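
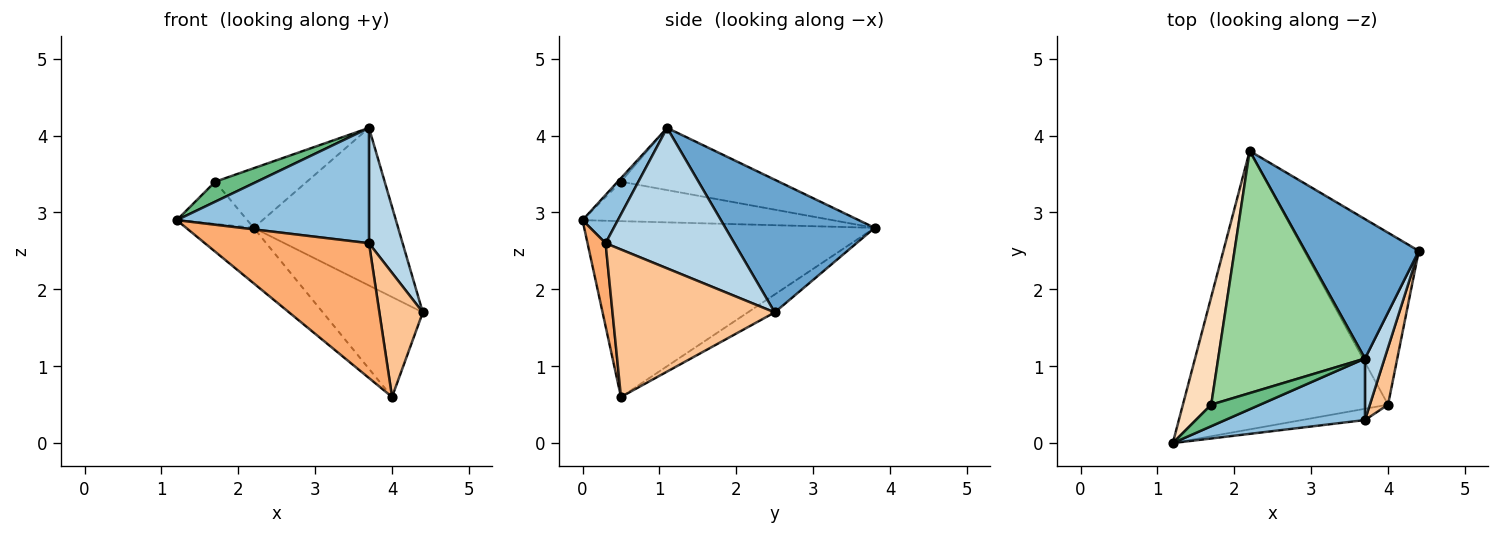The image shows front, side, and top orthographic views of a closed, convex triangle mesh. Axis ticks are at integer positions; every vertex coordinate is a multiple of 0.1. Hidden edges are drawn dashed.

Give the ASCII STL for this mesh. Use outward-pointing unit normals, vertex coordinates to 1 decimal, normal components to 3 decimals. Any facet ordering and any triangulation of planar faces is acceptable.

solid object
 facet normal 0.612 0.592 0.524
  outer loop
   vertex 3.7 1.1 4.1
   vertex 4.4 2.5 1.7
   vertex 2.2 3.8 2.8
  endloop
 endfacet
 facet normal 0.160 -0.871 0.465
  outer loop
   vertex 3.7 0.3 2.6
   vertex 3.7 1.1 4.1
   vertex 1.2 0.0 2.9
  endloop
 endfacet
 facet normal 0.959 -0.250 0.134
  outer loop
   vertex 3.7 0.3 2.6
   vertex 4.4 2.5 1.7
   vertex 3.7 1.1 4.1
  endloop
 endfacet
 facet normal -0.643 0.150 -0.751
  outer loop
   vertex 4.0 0.5 0.6
   vertex 1.2 0.0 2.9
   vertex 2.2 3.8 2.8
  endloop
 endfacet
 facet normal -0.134 0.498 -0.857
  outer loop
   vertex 4.0 0.5 0.6
   vertex 2.2 3.8 2.8
   vertex 4.4 2.5 1.7
  endloop
 endfacet
 facet normal 0.109 -0.991 -0.083
  outer loop
   vertex 4.0 0.5 0.6
   vertex 3.7 0.3 2.6
   vertex 1.2 0.0 2.9
  endloop
 endfacet
 facet normal 0.959 -0.257 0.118
  outer loop
   vertex 4.0 0.5 0.6
   vertex 4.4 2.5 1.7
   vertex 3.7 0.3 2.6
  endloop
 endfacet
 facet normal -0.792 0.223 0.568
  outer loop
   vertex 1.7 0.5 3.4
   vertex 2.2 3.8 2.8
   vertex 1.2 0.0 2.9
  endloop
 endfacet
 facet normal -0.052 -0.680 0.732
  outer loop
   vertex 1.7 0.5 3.4
   vertex 1.2 0.0 2.9
   vertex 3.7 1.1 4.1
  endloop
 endfacet
 facet normal -0.381 0.221 0.898
  outer loop
   vertex 1.7 0.5 3.4
   vertex 3.7 1.1 4.1
   vertex 2.2 3.8 2.8
  endloop
 endfacet
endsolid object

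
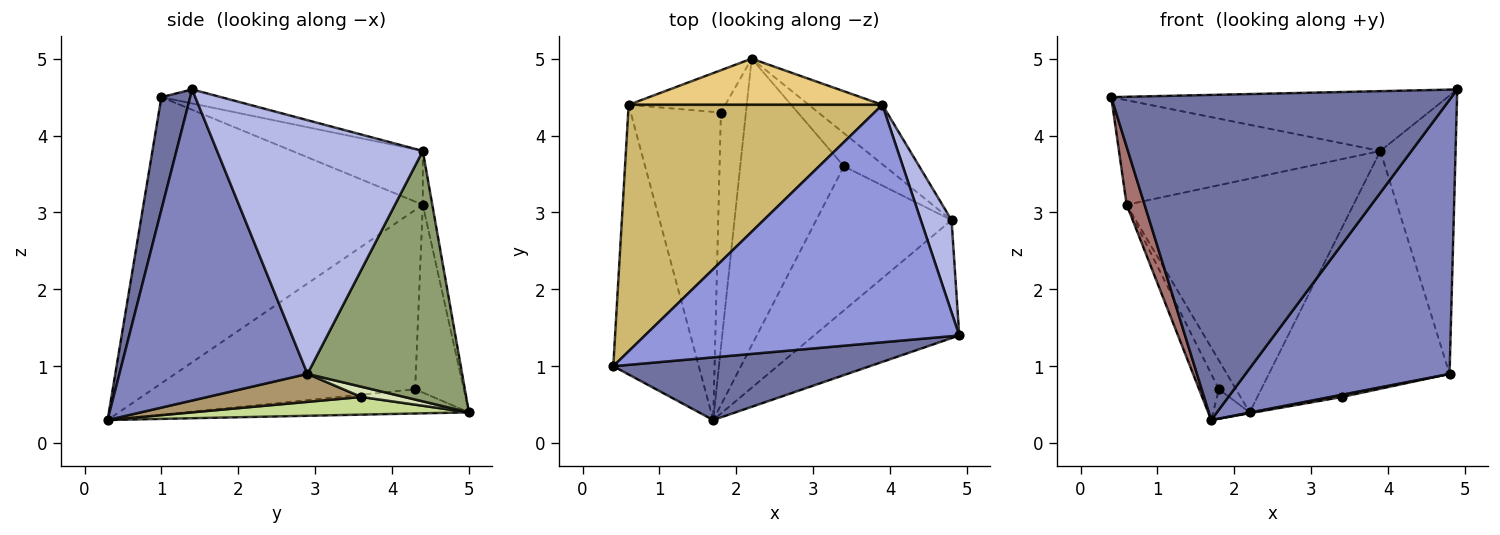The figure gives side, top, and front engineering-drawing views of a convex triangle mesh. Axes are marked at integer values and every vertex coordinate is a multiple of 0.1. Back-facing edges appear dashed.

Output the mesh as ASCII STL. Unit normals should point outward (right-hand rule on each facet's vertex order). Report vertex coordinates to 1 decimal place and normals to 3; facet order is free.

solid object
 facet normal 0.083 -0.979 0.189
  outer loop
   vertex 1.7 0.3 0.3
   vertex 4.9 1.4 4.6
   vertex 0.4 1.0 4.5
  endloop
 endfacet
 facet normal 0.646 -0.701 -0.302
  outer loop
   vertex 4.8 2.9 0.9
   vertex 4.9 1.4 4.6
   vertex 1.7 0.3 0.3
  endloop
 endfacet
 facet normal -0.043 0.244 0.969
  outer loop
   vertex 3.9 4.4 3.8
   vertex 0.4 1.0 4.5
   vertex 4.9 1.4 4.6
  endloop
 endfacet
 facet normal 0.933 0.341 0.113
  outer loop
   vertex 3.9 4.4 3.8
   vertex 4.9 1.4 4.6
   vertex 4.8 2.9 0.9
  endloop
 endfacet
 facet normal 0.639 0.746 -0.188
  outer loop
   vertex 3.9 4.4 3.8
   vertex 4.8 2.9 0.9
   vertex 2.2 5.0 0.4
  endloop
 endfacet
 facet normal -0.693 0.089 -0.716
  outer loop
   vertex 1.8 4.3 0.7
   vertex 2.2 5.0 0.4
   vertex 1.7 0.3 0.3
  endloop
 endfacet
 facet normal 0.168 0.003 -0.986
  outer loop
   vertex 3.4 3.6 0.6
   vertex 1.7 0.3 0.3
   vertex 2.2 5.0 0.4
  endloop
 endfacet
 facet normal 0.242 0.069 -0.968
  outer loop
   vertex 3.4 3.6 0.6
   vertex 2.2 5.0 0.4
   vertex 4.8 2.9 0.9
  endloop
 endfacet
 facet normal 0.202 -0.015 -0.979
  outer loop
   vertex 3.4 3.6 0.6
   vertex 4.8 2.9 0.9
   vertex 1.7 0.3 0.3
  endloop
 endfacet
 facet normal -0.192 0.383 0.904
  outer loop
   vertex 0.6 4.4 3.1
   vertex 0.4 1.0 4.5
   vertex 3.9 4.4 3.8
  endloop
 endfacet
 facet normal -0.041 0.980 0.194
  outer loop
   vertex 0.6 4.4 3.1
   vertex 3.9 4.4 3.8
   vertex 2.2 5.0 0.4
  endloop
 endfacet
 facet normal -0.849 0.298 -0.437
  outer loop
   vertex 0.6 4.4 3.1
   vertex 2.2 5.0 0.4
   vertex 1.8 4.3 0.7
  endloop
 endfacet
 facet normal -0.956 -0.061 -0.286
  outer loop
   vertex 0.6 4.4 3.1
   vertex 1.7 0.3 0.3
   vertex 0.4 1.0 4.5
  endloop
 endfacet
 facet normal -0.891 0.067 -0.448
  outer loop
   vertex 0.6 4.4 3.1
   vertex 1.8 4.3 0.7
   vertex 1.7 0.3 0.3
  endloop
 endfacet
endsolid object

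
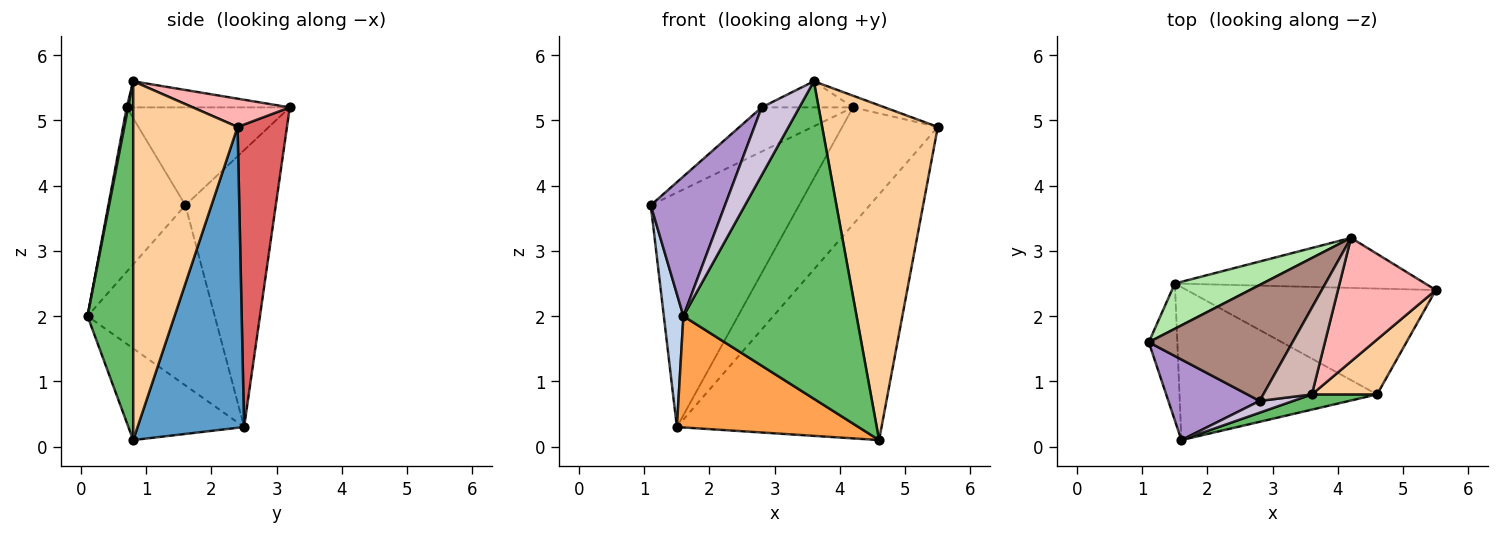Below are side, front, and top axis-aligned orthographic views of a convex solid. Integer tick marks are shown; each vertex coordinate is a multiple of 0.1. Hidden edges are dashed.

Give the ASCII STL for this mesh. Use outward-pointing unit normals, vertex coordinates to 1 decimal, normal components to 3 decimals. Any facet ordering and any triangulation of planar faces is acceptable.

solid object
 facet normal 0.431 0.829 -0.357
  outer loop
   vertex 1.5 2.5 0.3
   vertex 5.5 2.4 4.9
   vertex 4.6 0.8 0.1
  endloop
 endfacet
 facet normal -0.976 -0.150 -0.155
  outer loop
   vertex 1.5 2.5 0.3
   vertex 1.6 0.1 2.0
   vertex 1.1 1.6 3.7
  endloop
 endfacet
 facet normal -0.351 -0.551 -0.757
  outer loop
   vertex 1.5 2.5 0.3
   vertex 4.6 0.8 0.1
   vertex 1.6 0.1 2.0
  endloop
 endfacet
 facet normal 0.665 -0.737 0.121
  outer loop
   vertex 3.6 0.8 5.6
   vertex 4.6 0.8 0.1
   vertex 5.5 2.4 4.9
  endloop
 endfacet
 facet normal 0.255 -0.966 0.046
  outer loop
   vertex 3.6 0.8 5.6
   vertex 1.6 0.1 2.0
   vertex 4.6 0.8 0.1
  endloop
 endfacet
 facet normal -0.514 0.843 0.163
  outer loop
   vertex 4.2 3.2 5.2
   vertex 1.5 2.5 0.3
   vertex 1.1 1.6 3.7
  endloop
 endfacet
 facet normal 0.429 0.831 -0.355
  outer loop
   vertex 4.2 3.2 5.2
   vertex 5.5 2.4 4.9
   vertex 1.5 2.5 0.3
  endloop
 endfacet
 facet normal 0.276 0.090 0.957
  outer loop
   vertex 4.2 3.2 5.2
   vertex 3.6 0.8 5.6
   vertex 5.5 2.4 4.9
  endloop
 endfacet
 facet normal -0.669 -0.644 0.372
  outer loop
   vertex 2.8 0.7 5.2
   vertex 1.1 1.6 3.7
   vertex 1.6 0.1 2.0
  endloop
 endfacet
 facet normal 0.038 -0.985 0.170
  outer loop
   vertex 2.8 0.7 5.2
   vertex 1.6 0.1 2.0
   vertex 3.6 0.8 5.6
  endloop
 endfacet
 facet normal -0.537 0.301 0.788
  outer loop
   vertex 2.8 0.7 5.2
   vertex 4.2 3.2 5.2
   vertex 1.1 1.6 3.7
  endloop
 endfacet
 facet normal -0.458 0.256 0.851
  outer loop
   vertex 2.8 0.7 5.2
   vertex 3.6 0.8 5.6
   vertex 4.2 3.2 5.2
  endloop
 endfacet
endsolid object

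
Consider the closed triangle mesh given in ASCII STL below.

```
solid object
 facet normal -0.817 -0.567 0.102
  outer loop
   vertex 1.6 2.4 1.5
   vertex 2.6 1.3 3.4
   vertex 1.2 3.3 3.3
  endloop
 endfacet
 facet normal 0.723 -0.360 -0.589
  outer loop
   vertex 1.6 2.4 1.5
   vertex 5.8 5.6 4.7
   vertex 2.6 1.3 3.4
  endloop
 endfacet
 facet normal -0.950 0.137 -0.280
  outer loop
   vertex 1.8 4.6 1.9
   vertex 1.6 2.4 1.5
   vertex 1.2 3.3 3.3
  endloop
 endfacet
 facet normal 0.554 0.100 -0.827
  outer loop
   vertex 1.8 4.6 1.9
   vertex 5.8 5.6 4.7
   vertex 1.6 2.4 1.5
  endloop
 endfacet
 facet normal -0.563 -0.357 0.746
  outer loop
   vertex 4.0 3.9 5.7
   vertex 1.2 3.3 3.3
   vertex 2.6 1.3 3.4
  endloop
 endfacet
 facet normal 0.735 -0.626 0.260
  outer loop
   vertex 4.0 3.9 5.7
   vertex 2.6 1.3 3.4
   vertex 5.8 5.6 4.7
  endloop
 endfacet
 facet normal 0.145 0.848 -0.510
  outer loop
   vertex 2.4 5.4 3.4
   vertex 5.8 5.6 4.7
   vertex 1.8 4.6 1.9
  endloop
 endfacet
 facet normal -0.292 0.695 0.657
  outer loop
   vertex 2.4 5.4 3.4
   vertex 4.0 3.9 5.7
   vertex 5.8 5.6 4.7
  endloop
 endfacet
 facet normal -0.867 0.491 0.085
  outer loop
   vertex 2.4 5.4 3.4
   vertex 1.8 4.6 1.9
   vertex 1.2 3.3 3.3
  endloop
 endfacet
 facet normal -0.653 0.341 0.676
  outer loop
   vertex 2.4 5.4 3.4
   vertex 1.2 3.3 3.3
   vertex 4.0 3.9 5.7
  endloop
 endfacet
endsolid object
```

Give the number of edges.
15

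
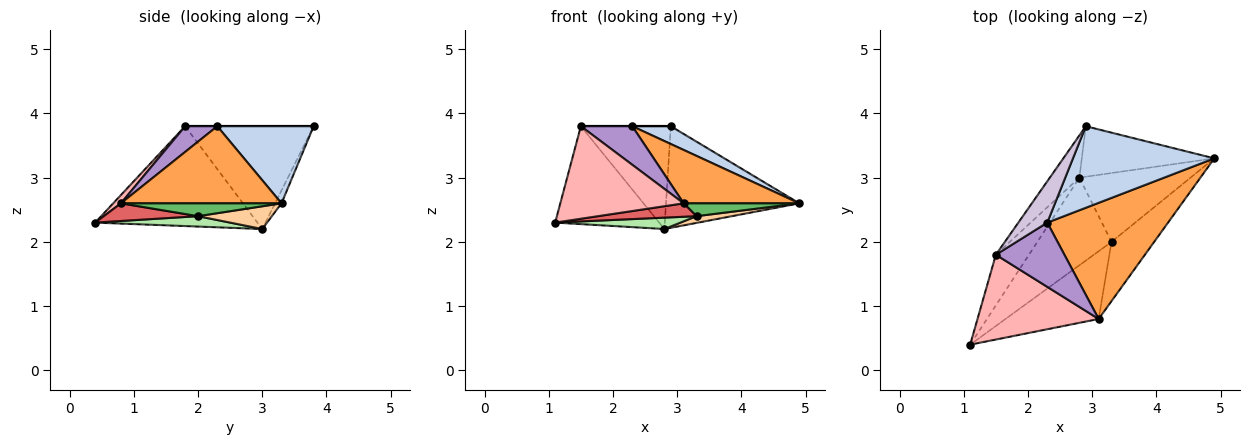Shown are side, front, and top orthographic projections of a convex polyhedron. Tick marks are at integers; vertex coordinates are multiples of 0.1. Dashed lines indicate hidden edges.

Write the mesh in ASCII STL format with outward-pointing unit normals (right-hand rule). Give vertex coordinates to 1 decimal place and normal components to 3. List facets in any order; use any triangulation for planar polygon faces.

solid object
 facet normal -0.043 0.895 -0.445
  outer loop
   vertex 2.8 3.0 2.2
   vertex 2.9 3.8 3.8
   vertex 4.9 3.3 2.6
  endloop
 endfacet
 facet normal 0.470 -0.188 0.862
  outer loop
   vertex 2.3 2.3 3.8
   vertex 4.9 3.3 2.6
   vertex 2.9 3.8 3.8
  endloop
 endfacet
 facet normal 0.502 -0.361 0.786
  outer loop
   vertex 2.3 2.3 3.8
   vertex 3.1 0.8 2.6
   vertex 4.9 3.3 2.6
  endloop
 endfacet
 facet normal 0.199 -0.095 -0.975
  outer loop
   vertex 3.3 2.0 2.4
   vertex 2.8 3.0 2.2
   vertex 4.9 3.3 2.6
  endloop
 endfacet
 facet normal 0.282 -0.203 -0.938
  outer loop
   vertex 3.3 2.0 2.4
   vertex 4.9 3.3 2.6
   vertex 3.1 0.8 2.6
  endloop
 endfacet
 facet normal 0.138 -0.128 -0.982
  outer loop
   vertex 3.3 2.0 2.4
   vertex 1.1 0.4 2.3
   vertex 2.8 3.0 2.2
  endloop
 endfacet
 facet normal 0.183 -0.191 -0.964
  outer loop
   vertex 3.3 2.0 2.4
   vertex 3.1 0.8 2.6
   vertex 1.1 0.4 2.3
  endloop
 endfacet
 facet normal 0.046 -0.736 0.675
  outer loop
   vertex 1.5 1.8 3.8
   vertex 1.1 0.4 2.3
   vertex 3.1 0.8 2.6
  endloop
 endfacet
 facet normal 0.306 -0.490 0.816
  outer loop
   vertex 1.5 1.8 3.8
   vertex 3.1 0.8 2.6
   vertex 2.3 2.3 3.8
  endloop
 endfacet
 facet normal 0.000 0.000 1.000
  outer loop
   vertex 1.5 1.8 3.8
   vertex 2.3 2.3 3.8
   vertex 2.9 3.8 3.8
  endloop
 endfacet
 facet normal -0.811 0.520 -0.269
  outer loop
   vertex 1.5 1.8 3.8
   vertex 2.8 3.0 2.2
   vertex 1.1 0.4 2.3
  endloop
 endfacet
 facet normal -0.797 0.558 -0.229
  outer loop
   vertex 1.5 1.8 3.8
   vertex 2.9 3.8 3.8
   vertex 2.8 3.0 2.2
  endloop
 endfacet
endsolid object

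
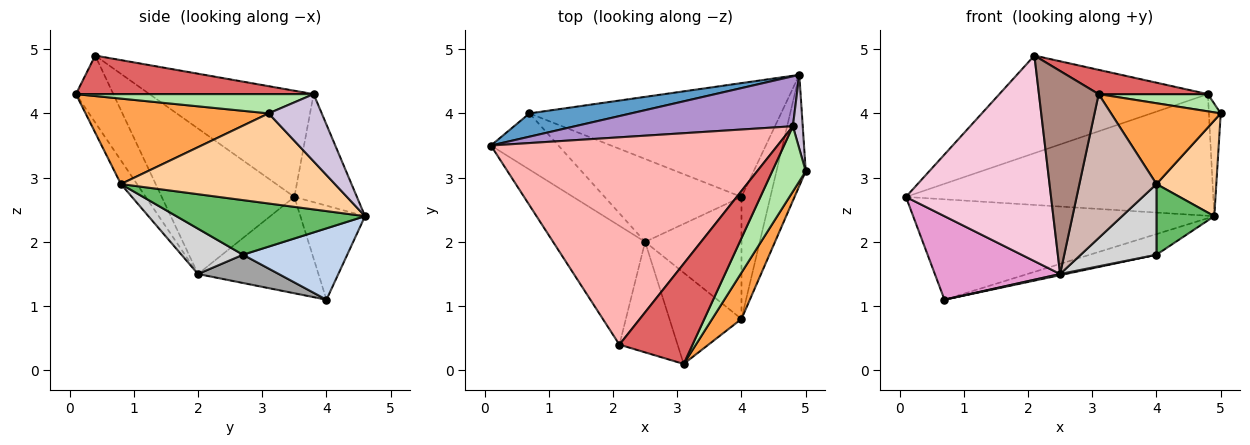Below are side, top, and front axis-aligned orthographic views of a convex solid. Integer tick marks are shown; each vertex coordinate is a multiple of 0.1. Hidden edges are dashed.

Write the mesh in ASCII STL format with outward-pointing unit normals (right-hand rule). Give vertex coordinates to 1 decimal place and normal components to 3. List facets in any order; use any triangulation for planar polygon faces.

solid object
 facet normal -0.205 0.954 0.221
  outer loop
   vertex 4.9 4.6 2.4
   vertex 0.7 4.0 1.1
   vertex 0.1 3.5 2.7
  endloop
 endfacet
 facet normal 0.269 0.172 -0.948
  outer loop
   vertex 4.9 4.6 2.4
   vertex 4.0 2.7 1.8
   vertex 0.7 4.0 1.1
  endloop
 endfacet
 facet normal 0.823 -0.493 0.283
  outer loop
   vertex 4.0 0.8 2.9
   vertex 5.0 3.1 4.0
   vertex 3.1 0.1 4.3
  endloop
 endfacet
 facet normal 0.919 -0.257 -0.298
  outer loop
   vertex 4.0 0.8 2.9
   vertex 4.9 4.6 2.4
   vertex 5.0 3.1 4.0
  endloop
 endfacet
 facet normal 0.853 -0.261 -0.452
  outer loop
   vertex 4.0 0.8 2.9
   vertex 4.0 2.7 1.8
   vertex 4.9 4.6 2.4
  endloop
 endfacet
 facet normal 0.486 -0.223 0.845
  outer loop
   vertex 4.8 3.8 4.3
   vertex 3.1 0.1 4.3
   vertex 5.0 3.1 4.0
  endloop
 endfacet
 facet normal 0.456 -0.210 0.865
  outer loop
   vertex 4.8 3.8 4.3
   vertex 2.1 0.4 4.9
   vertex 3.1 0.1 4.3
  endloop
 endfacet
 facet normal -0.318 0.404 0.858
  outer loop
   vertex 4.8 3.8 4.3
   vertex 0.1 3.5 2.7
   vertex 2.1 0.4 4.9
  endloop
 endfacet
 facet normal -0.185 0.909 0.373
  outer loop
   vertex 4.8 3.8 4.3
   vertex 4.9 4.6 2.4
   vertex 0.1 3.5 2.7
  endloop
 endfacet
 facet normal 0.966 0.215 0.142
  outer loop
   vertex 4.8 3.8 4.3
   vertex 5.0 3.1 4.0
   vertex 4.9 4.6 2.4
  endloop
 endfacet
 facet normal -0.482 -0.769 -0.419
  outer loop
   vertex 2.5 2.0 1.5
   vertex 3.1 0.1 4.3
   vertex 2.1 0.4 4.9
  endloop
 endfacet
 facet normal -0.173 -0.832 -0.527
  outer loop
   vertex 2.5 2.0 1.5
   vertex 4.0 0.8 2.9
   vertex 3.1 0.1 4.3
  endloop
 endfacet
 facet normal -0.624 -0.649 -0.437
  outer loop
   vertex 2.5 2.0 1.5
   vertex 0.1 3.5 2.7
   vertex 0.7 4.0 1.1
  endloop
 endfacet
 facet normal -0.621 -0.679 -0.392
  outer loop
   vertex 2.5 2.0 1.5
   vertex 2.1 0.4 4.9
   vertex 0.1 3.5 2.7
  endloop
 endfacet
 facet normal 0.202 -0.014 -0.979
  outer loop
   vertex 2.5 2.0 1.5
   vertex 0.7 4.0 1.1
   vertex 4.0 2.7 1.8
  endloop
 endfacet
 facet normal 0.377 -0.464 -0.802
  outer loop
   vertex 2.5 2.0 1.5
   vertex 4.0 2.7 1.8
   vertex 4.0 0.8 2.9
  endloop
 endfacet
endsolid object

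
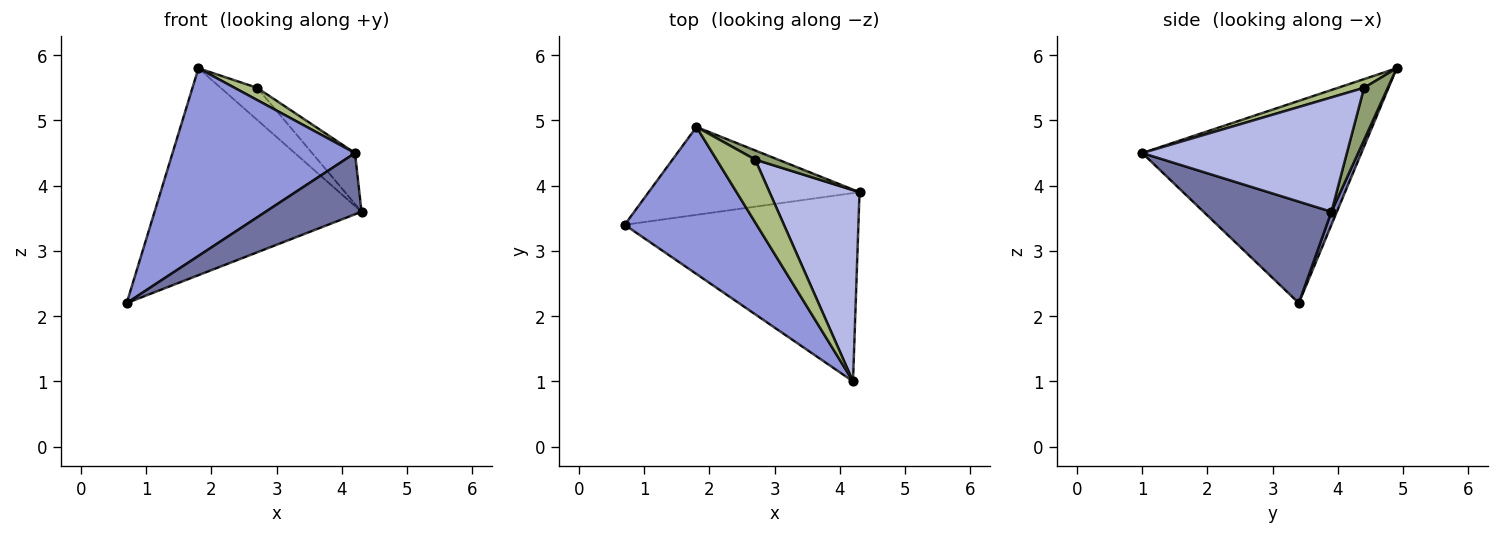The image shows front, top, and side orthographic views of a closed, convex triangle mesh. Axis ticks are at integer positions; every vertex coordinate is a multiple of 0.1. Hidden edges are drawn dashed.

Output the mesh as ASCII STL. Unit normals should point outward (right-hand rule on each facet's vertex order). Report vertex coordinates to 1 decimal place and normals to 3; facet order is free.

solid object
 facet normal 0.382 -0.286 -0.879
  outer loop
   vertex 4.2 1.0 4.5
   vertex 0.7 3.4 2.2
   vertex 4.3 3.9 3.6
  endloop
 endfacet
 facet normal 0.024 0.920 -0.391
  outer loop
   vertex 1.8 4.9 5.8
   vertex 4.3 3.9 3.6
   vertex 0.7 3.4 2.2
  endloop
 endfacet
 facet normal -0.687 -0.572 0.448
  outer loop
   vertex 1.8 4.9 5.8
   vertex 0.7 3.4 2.2
   vertex 4.2 1.0 4.5
  endloop
 endfacet
 facet normal 0.775 0.163 0.610
  outer loop
   vertex 2.7 4.4 5.5
   vertex 4.2 1.0 4.5
   vertex 4.3 3.9 3.6
  endloop
 endfacet
 facet normal 0.530 0.815 0.232
  outer loop
   vertex 2.7 4.4 5.5
   vertex 4.3 3.9 3.6
   vertex 1.8 4.9 5.8
  endloop
 endfacet
 facet normal 0.216 -0.187 0.958
  outer loop
   vertex 2.7 4.4 5.5
   vertex 1.8 4.9 5.8
   vertex 4.2 1.0 4.5
  endloop
 endfacet
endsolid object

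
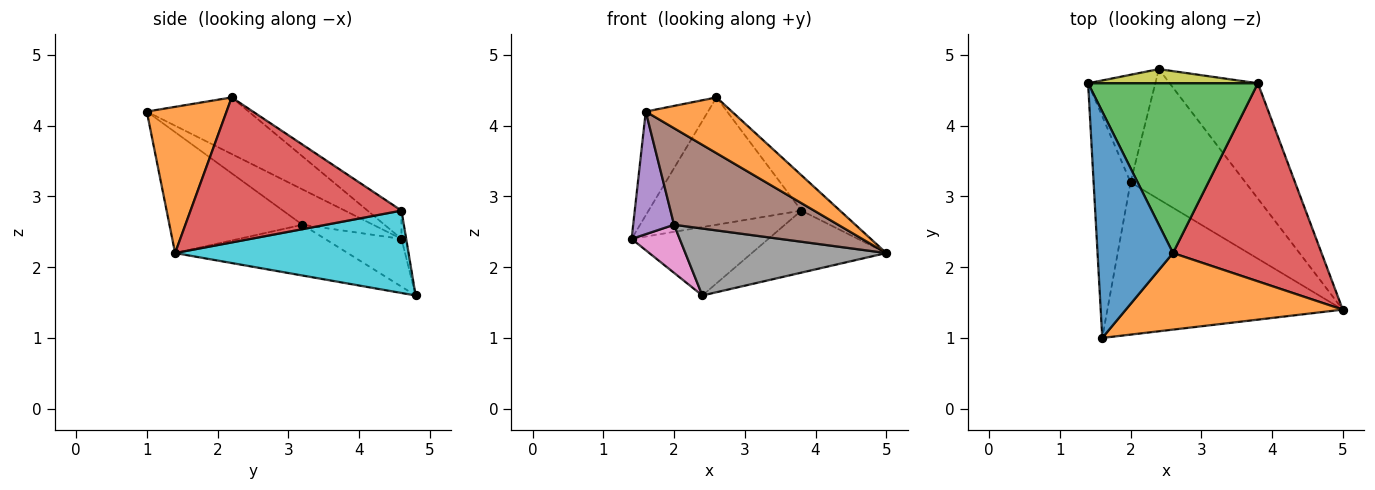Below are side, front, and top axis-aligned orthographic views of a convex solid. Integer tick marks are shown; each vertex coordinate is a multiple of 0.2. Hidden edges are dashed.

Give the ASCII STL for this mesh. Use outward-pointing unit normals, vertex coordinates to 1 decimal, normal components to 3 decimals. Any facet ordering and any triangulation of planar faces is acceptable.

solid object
 facet normal -0.563 0.344 0.751
  outer loop
   vertex 2.6 2.2 4.4
   vertex 1.4 4.6 2.4
   vertex 1.6 1.0 4.2
  endloop
 endfacet
 facet normal 0.478 -0.517 0.710
  outer loop
   vertex 2.6 2.2 4.4
   vertex 1.6 1.0 4.2
   vertex 5.0 1.4 2.2
  endloop
 endfacet
 facet normal -0.132 0.595 0.793
  outer loop
   vertex 3.8 4.6 2.8
   vertex 1.4 4.6 2.4
   vertex 2.6 2.2 4.4
  endloop
 endfacet
 facet normal 0.693 0.127 0.710
  outer loop
   vertex 3.8 4.6 2.8
   vertex 2.6 2.2 4.4
   vertex 5.0 1.4 2.2
  endloop
 endfacet
 facet normal -0.642 -0.371 -0.671
  outer loop
   vertex 2.0 3.2 2.6
   vertex 1.6 1.0 4.2
   vertex 1.4 4.6 2.4
  endloop
 endfacet
 facet normal -0.398 -0.491 -0.775
  outer loop
   vertex 2.0 3.2 2.6
   vertex 5.0 1.4 2.2
   vertex 1.6 1.0 4.2
  endloop
 endfacet
 facet normal -0.544 -0.343 -0.766
  outer loop
   vertex 2.4 4.8 1.6
   vertex 2.0 3.2 2.6
   vertex 1.4 4.6 2.4
  endloop
 endfacet
 facet normal -0.366 -0.426 -0.828
  outer loop
   vertex 2.4 4.8 1.6
   vertex 5.0 1.4 2.2
   vertex 2.0 3.2 2.6
  endloop
 endfacet
 facet normal -0.034 0.979 0.202
  outer loop
   vertex 2.4 4.8 1.6
   vertex 1.4 4.6 2.4
   vertex 3.8 4.6 2.8
  endloop
 endfacet
 facet normal 0.635 0.366 -0.680
  outer loop
   vertex 2.4 4.8 1.6
   vertex 3.8 4.6 2.8
   vertex 5.0 1.4 2.2
  endloop
 endfacet
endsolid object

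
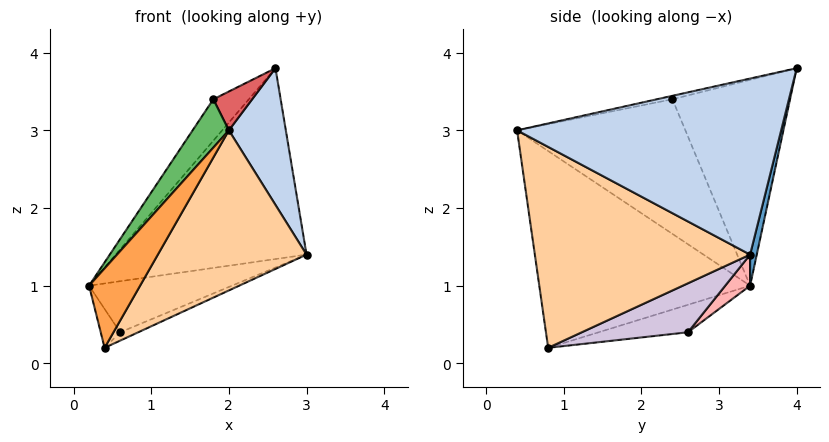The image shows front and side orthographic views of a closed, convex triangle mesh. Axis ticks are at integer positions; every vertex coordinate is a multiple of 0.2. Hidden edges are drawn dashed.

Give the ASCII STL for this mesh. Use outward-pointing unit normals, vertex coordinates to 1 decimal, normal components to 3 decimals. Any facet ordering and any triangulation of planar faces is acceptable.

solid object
 facet normal 0.034 0.971 -0.237
  outer loop
   vertex 2.6 4.0 3.8
   vertex 3.0 3.4 1.4
   vertex 0.2 3.4 1.0
  endloop
 endfacet
 facet normal 0.956 -0.206 0.211
  outer loop
   vertex 2.6 4.0 3.8
   vertex 2.0 0.4 3.0
   vertex 3.0 3.4 1.4
  endloop
 endfacet
 facet normal -0.862 -0.209 0.463
  outer loop
   vertex 0.4 0.8 0.2
   vertex 2.0 0.4 3.0
   vertex 0.2 3.4 1.0
  endloop
 endfacet
 facet normal 0.721 -0.498 -0.483
  outer loop
   vertex 0.4 0.8 0.2
   vertex 3.0 3.4 1.4
   vertex 2.0 0.4 3.0
  endloop
 endfacet
 facet normal -0.851 -0.183 0.491
  outer loop
   vertex 1.8 2.4 3.4
   vertex 0.2 3.4 1.0
   vertex 2.0 0.4 3.0
  endloop
 endfacet
 facet normal -0.763 0.230 0.604
  outer loop
   vertex 1.8 2.4 3.4
   vertex 2.6 4.0 3.8
   vertex 0.2 3.4 1.0
  endloop
 endfacet
 facet normal -0.081 -0.203 0.976
  outer loop
   vertex 1.8 2.4 3.4
   vertex 2.0 0.4 3.0
   vertex 2.6 4.0 3.8
  endloop
 endfacet
 facet normal 0.110 0.631 -0.768
  outer loop
   vertex 0.6 2.6 0.4
   vertex 0.2 3.4 1.0
   vertex 3.0 3.4 1.4
  endloop
 endfacet
 facet normal -0.714 0.155 -0.683
  outer loop
   vertex 0.6 2.6 0.4
   vertex 0.4 0.8 0.2
   vertex 0.2 3.4 1.0
  endloop
 endfacet
 facet normal 0.366 0.062 -0.928
  outer loop
   vertex 0.6 2.6 0.4
   vertex 3.0 3.4 1.4
   vertex 0.4 0.8 0.2
  endloop
 endfacet
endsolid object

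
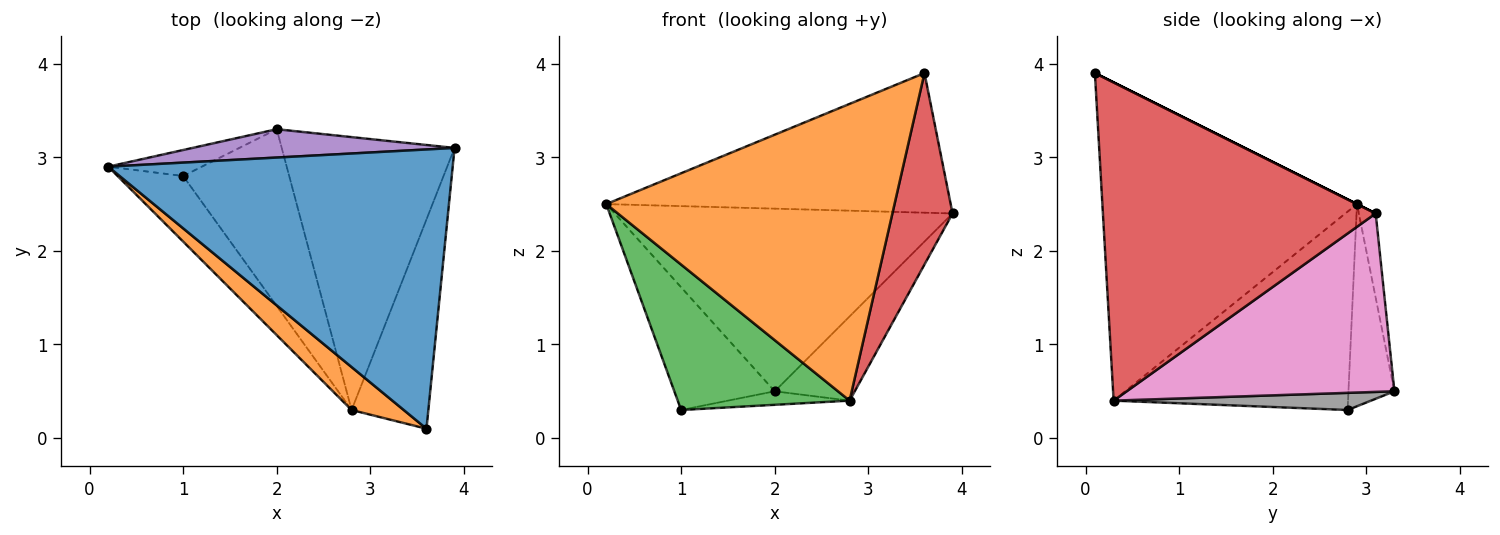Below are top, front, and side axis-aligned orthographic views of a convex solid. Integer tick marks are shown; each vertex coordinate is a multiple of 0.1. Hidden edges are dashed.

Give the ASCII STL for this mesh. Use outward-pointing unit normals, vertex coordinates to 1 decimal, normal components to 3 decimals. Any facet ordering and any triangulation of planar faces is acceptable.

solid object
 facet normal 0.000 0.447 0.894
  outer loop
   vertex 3.6 0.1 3.9
   vertex 3.9 3.1 2.4
   vertex 0.2 2.9 2.5
  endloop
 endfacet
 facet normal -0.658 -0.745 0.108
  outer loop
   vertex 2.8 0.3 0.4
   vertex 3.6 0.1 3.9
   vertex 0.2 2.9 2.5
  endloop
 endfacet
 facet normal -0.779 -0.571 -0.257
  outer loop
   vertex 2.8 0.3 0.4
   vertex 0.2 2.9 2.5
   vertex 1.0 2.8 0.3
  endloop
 endfacet
 facet normal 0.951 -0.210 -0.229
  outer loop
   vertex 2.8 0.3 0.4
   vertex 3.9 3.1 2.4
   vertex 3.6 0.1 3.9
  endloop
 endfacet
 facet normal -0.049 0.987 0.153
  outer loop
   vertex 2.0 3.3 0.5
   vertex 0.2 2.9 2.5
   vertex 3.9 3.1 2.4
  endloop
 endfacet
 facet normal -0.409 0.893 -0.189
  outer loop
   vertex 2.0 3.3 0.5
   vertex 1.0 2.8 0.3
   vertex 0.2 2.9 2.5
  endloop
 endfacet
 facet normal 0.702 0.210 -0.680
  outer loop
   vertex 2.0 3.3 0.5
   vertex 3.9 3.1 2.4
   vertex 2.8 0.3 0.4
  endloop
 endfacet
 facet normal 0.159 0.075 -0.984
  outer loop
   vertex 2.0 3.3 0.5
   vertex 2.8 0.3 0.4
   vertex 1.0 2.8 0.3
  endloop
 endfacet
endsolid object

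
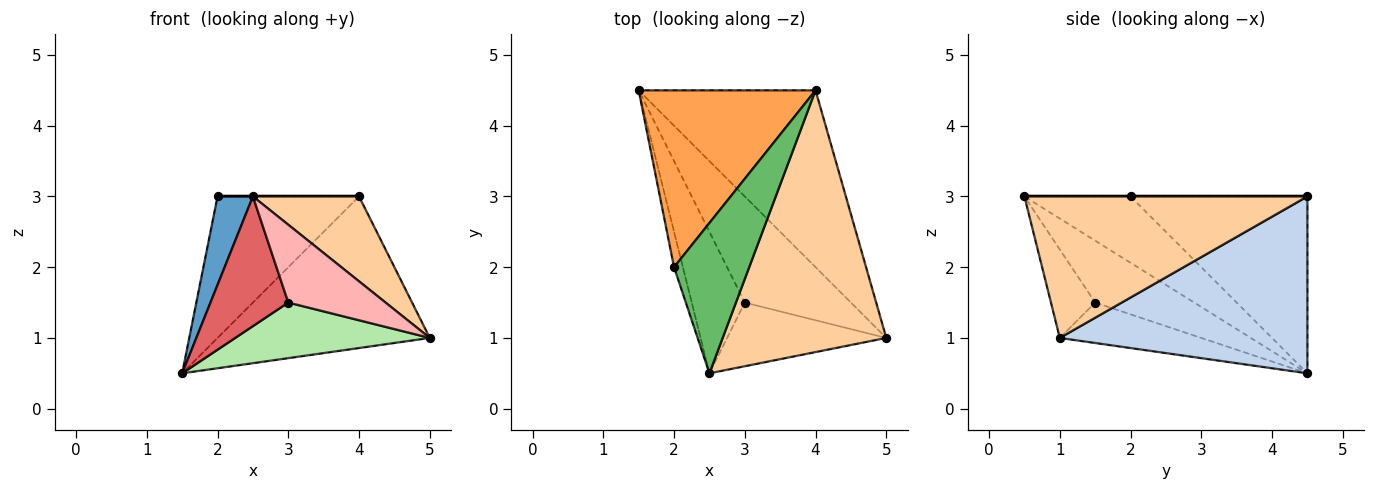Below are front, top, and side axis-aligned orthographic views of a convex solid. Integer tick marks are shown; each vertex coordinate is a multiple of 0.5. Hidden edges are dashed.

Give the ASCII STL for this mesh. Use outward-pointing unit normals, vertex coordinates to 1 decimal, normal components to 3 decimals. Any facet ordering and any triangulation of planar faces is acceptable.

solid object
 facet normal -0.941 -0.314 -0.125
  outer loop
   vertex 2.0 2.0 3.0
   vertex 1.5 4.5 0.5
   vertex 2.5 0.5 3.0
  endloop
 endfacet
 facet normal 0.605 0.518 -0.605
  outer loop
   vertex 4.0 4.5 3.0
   vertex 5.0 1.0 1.0
   vertex 1.5 4.5 0.5
  endloop
 endfacet
 facet normal -0.615 0.492 0.615
  outer loop
   vertex 4.0 4.5 3.0
   vertex 1.5 4.5 0.5
   vertex 2.0 2.0 3.0
  endloop
 endfacet
 facet normal 0.635 -0.238 0.735
  outer loop
   vertex 4.0 4.5 3.0
   vertex 2.5 0.5 3.0
   vertex 5.0 1.0 1.0
  endloop
 endfacet
 facet normal 0.000 0.000 1.000
  outer loop
   vertex 4.0 4.5 3.0
   vertex 2.0 2.0 3.0
   vertex 2.5 0.5 3.0
  endloop
 endfacet
 facet normal -0.320 -0.440 -0.839
  outer loop
   vertex 3.0 1.5 1.5
   vertex 1.5 4.5 0.5
   vertex 5.0 1.0 1.0
  endloop
 endfacet
 facet normal -0.652 -0.512 -0.559
  outer loop
   vertex 3.0 1.5 1.5
   vertex 2.5 0.5 3.0
   vertex 1.5 4.5 0.5
  endloop
 endfacet
 facet normal -0.332 -0.730 -0.597
  outer loop
   vertex 3.0 1.5 1.5
   vertex 5.0 1.0 1.0
   vertex 2.5 0.5 3.0
  endloop
 endfacet
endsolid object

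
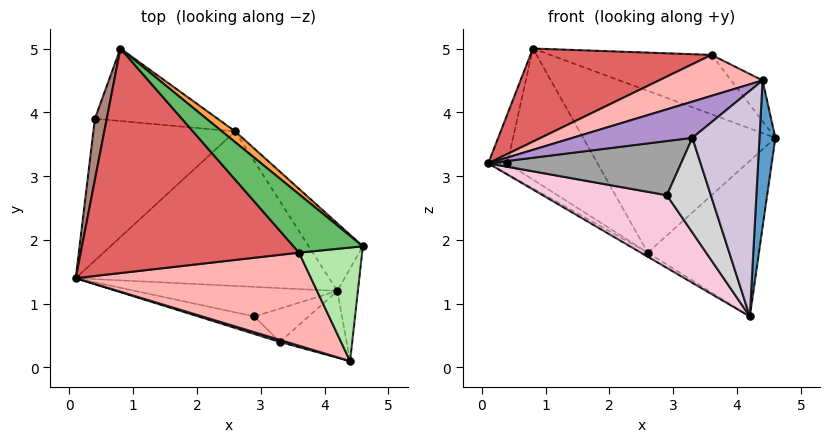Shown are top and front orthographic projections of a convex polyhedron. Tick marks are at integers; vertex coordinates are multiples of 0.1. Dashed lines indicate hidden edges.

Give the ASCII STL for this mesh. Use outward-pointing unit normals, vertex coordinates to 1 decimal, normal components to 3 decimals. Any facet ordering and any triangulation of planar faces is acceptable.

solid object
 facet normal 0.982 -0.159 -0.100
  outer loop
   vertex 4.4 0.1 4.5
   vertex 4.2 1.2 0.8
   vertex 4.6 1.9 3.6
  endloop
 endfacet
 facet normal -0.504 0.023 -0.863
  outer loop
   vertex 2.6 3.7 1.8
   vertex 4.2 1.2 0.8
   vertex 0.1 1.4 3.2
  endloop
 endfacet
 facet normal 0.642 0.765 0.051
  outer loop
   vertex 2.6 3.7 1.8
   vertex 0.8 5.0 5.0
   vertex 4.6 1.9 3.6
  endloop
 endfacet
 facet normal 0.764 0.592 -0.257
  outer loop
   vertex 2.6 3.7 1.8
   vertex 4.6 1.9 3.6
   vertex 4.2 1.2 0.8
  endloop
 endfacet
 facet normal 0.643 0.546 0.537
  outer loop
   vertex 3.6 1.8 4.9
   vertex 4.6 1.9 3.6
   vertex 0.8 5.0 5.0
  endloop
 endfacet
 facet normal 0.765 0.218 0.606
  outer loop
   vertex 3.6 1.8 4.9
   vertex 4.4 0.1 4.5
   vertex 4.6 1.9 3.6
  endloop
 endfacet
 facet normal -0.375 -0.355 0.856
  outer loop
   vertex 3.6 1.8 4.9
   vertex 0.8 5.0 5.0
   vertex 0.1 1.4 3.2
  endloop
 endfacet
 facet normal -0.370 -0.374 0.850
  outer loop
   vertex 3.6 1.8 4.9
   vertex 0.1 1.4 3.2
   vertex 4.4 0.1 4.5
  endloop
 endfacet
 facet normal -0.304 -0.951 0.055
  outer loop
   vertex 3.3 0.4 3.6
   vertex 4.4 0.1 4.5
   vertex 0.1 1.4 3.2
  endloop
 endfacet
 facet normal -0.030 -0.959 -0.283
  outer loop
   vertex 3.3 0.4 3.6
   vertex 4.2 1.2 0.8
   vertex 4.4 0.1 4.5
  endloop
 endfacet
 facet normal -0.982 0.118 0.146
  outer loop
   vertex 0.4 3.9 3.2
   vertex 0.1 1.4 3.2
   vertex 0.8 5.0 5.0
  endloop
 endfacet
 facet normal -0.532 0.064 -0.845
  outer loop
   vertex 0.4 3.9 3.2
   vertex 2.6 3.7 1.8
   vertex 0.1 1.4 3.2
  endloop
 endfacet
 facet normal -0.223 0.853 -0.472
  outer loop
   vertex 0.4 3.9 3.2
   vertex 0.8 5.0 5.0
   vertex 2.6 3.7 1.8
  endloop
 endfacet
 facet normal -0.257 -0.895 -0.364
  outer loop
   vertex 2.9 0.8 2.7
   vertex 0.1 1.4 3.2
   vertex 4.2 1.2 0.8
  endloop
 endfacet
 facet normal -0.251 -0.921 -0.298
  outer loop
   vertex 2.9 0.8 2.7
   vertex 3.3 0.4 3.6
   vertex 0.1 1.4 3.2
  endloop
 endfacet
 facet normal -0.192 -0.926 -0.326
  outer loop
   vertex 2.9 0.8 2.7
   vertex 4.2 1.2 0.8
   vertex 3.3 0.4 3.6
  endloop
 endfacet
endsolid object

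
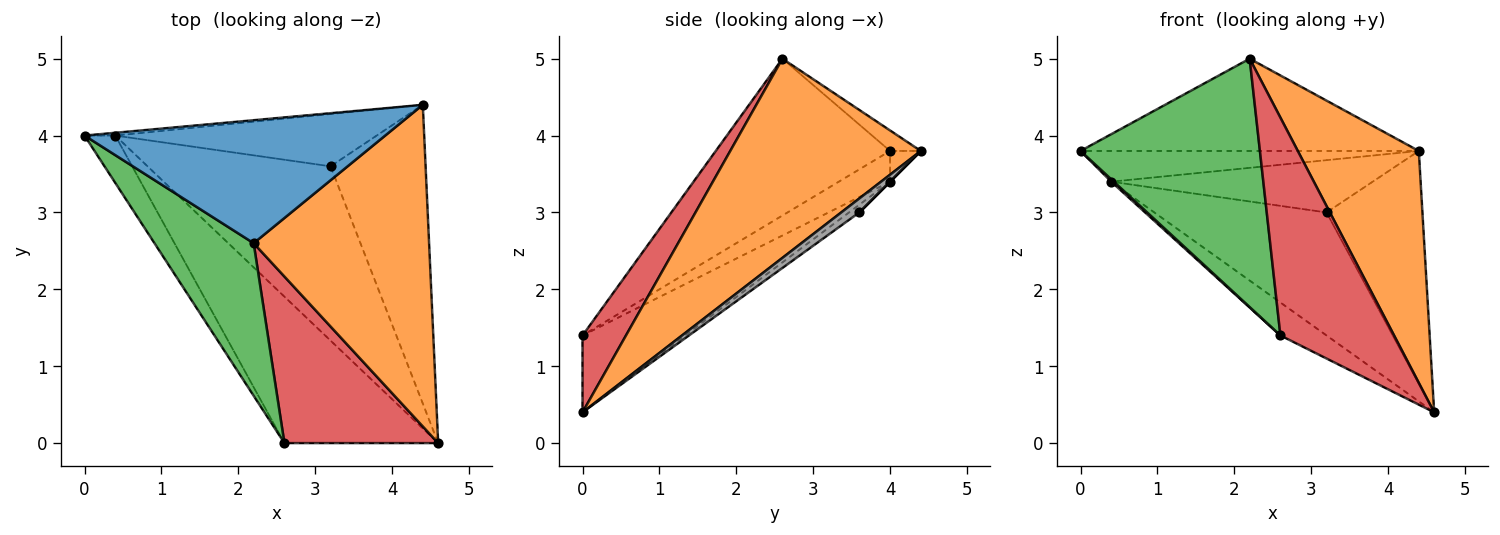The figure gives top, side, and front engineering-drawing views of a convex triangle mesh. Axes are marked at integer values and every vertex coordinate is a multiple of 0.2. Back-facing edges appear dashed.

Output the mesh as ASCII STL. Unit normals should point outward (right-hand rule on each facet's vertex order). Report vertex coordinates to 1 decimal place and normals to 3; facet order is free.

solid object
 facet normal -0.054 0.599 0.799
  outer loop
   vertex 2.2 2.6 5.0
   vertex 4.4 4.4 3.8
   vertex 0.0 4.0 3.8
  endloop
 endfacet
 facet normal 0.677 -0.430 0.597
  outer loop
   vertex 2.2 2.6 5.0
   vertex 4.6 0.0 0.4
   vertex 4.4 4.4 3.8
  endloop
 endfacet
 facet normal -0.638 -0.656 0.403
  outer loop
   vertex 2.6 0.0 1.4
   vertex 2.2 2.6 5.0
   vertex 0.0 4.0 3.8
  endloop
 endfacet
 facet normal 0.291 -0.760 0.581
  outer loop
   vertex 2.6 0.0 1.4
   vertex 4.6 0.0 0.4
   vertex 2.2 2.6 5.0
  endloop
 endfacet
 facet normal -0.090 0.992 -0.090
  outer loop
   vertex 0.4 4.0 3.4
   vertex 0.0 4.0 3.8
   vertex 4.4 4.4 3.8
  endloop
 endfacet
 facet normal -0.707 -0.035 -0.707
  outer loop
   vertex 0.4 4.0 3.4
   vertex 2.6 0.0 1.4
   vertex 0.0 4.0 3.8
  endloop
 endfacet
 facet normal -0.438 0.197 -0.877
  outer loop
   vertex 0.4 4.0 3.4
   vertex 4.6 0.0 0.4
   vertex 2.6 0.0 1.4
  endloop
 endfacet
 facet normal 0.115 0.611 -0.783
  outer loop
   vertex 3.2 3.6 3.0
   vertex 4.4 4.4 3.8
   vertex 4.6 0.0 0.4
  endloop
 endfacet
 facet normal -0.034 0.576 -0.816
  outer loop
   vertex 3.2 3.6 3.0
   vertex 4.6 0.0 0.4
   vertex 0.4 4.0 3.4
  endloop
 endfacet
 facet normal 0.000 0.707 -0.707
  outer loop
   vertex 3.2 3.6 3.0
   vertex 0.4 4.0 3.4
   vertex 4.4 4.4 3.8
  endloop
 endfacet
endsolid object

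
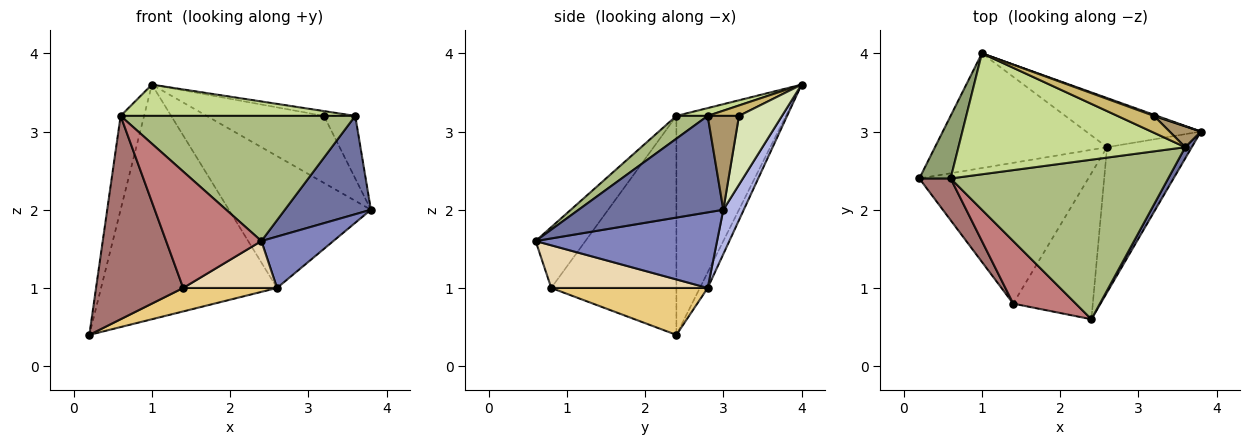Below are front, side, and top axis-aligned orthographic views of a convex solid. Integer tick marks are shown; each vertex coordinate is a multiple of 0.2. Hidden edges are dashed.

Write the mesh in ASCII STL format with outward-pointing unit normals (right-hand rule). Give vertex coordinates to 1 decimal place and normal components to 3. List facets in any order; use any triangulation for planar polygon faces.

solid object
 facet normal 0.858 -0.510 0.058
  outer loop
   vertex 3.6 2.8 3.2
   vertex 2.4 0.6 1.6
   vertex 3.8 3.0 2.0
  endloop
 endfacet
 facet normal 0.644 -0.255 -0.721
  outer loop
   vertex 2.6 2.8 1.0
   vertex 3.8 3.0 2.0
   vertex 2.4 0.6 1.6
  endloop
 endfacet
 facet normal -0.040 0.898 -0.439
  outer loop
   vertex 2.6 2.8 1.0
   vertex 0.2 2.4 0.4
   vertex 1.0 4.0 3.6
  endloop
 endfacet
 facet normal 0.134 0.929 -0.346
  outer loop
   vertex 2.6 2.8 1.0
   vertex 1.0 4.0 3.6
   vertex 3.8 3.0 2.0
  endloop
 endfacet
 facet normal -0.968 0.208 0.138
  outer loop
   vertex 0.6 2.4 3.2
   vertex 1.0 4.0 3.6
   vertex 0.2 2.4 0.4
  endloop
 endfacet
 facet normal 0.082 -0.615 0.784
  outer loop
   vertex 0.6 2.4 3.2
   vertex 2.4 0.6 1.6
   vertex 3.6 2.8 3.2
  endloop
 endfacet
 facet normal 0.033 -0.250 0.968
  outer loop
   vertex 0.6 2.4 3.2
   vertex 3.6 2.8 3.2
   vertex 1.0 4.0 3.6
  endloop
 endfacet
 facet normal 0.344 0.939 0.016
  outer loop
   vertex 3.2 3.2 3.2
   vertex 3.8 3.0 2.0
   vertex 1.0 4.0 3.6
  endloop
 endfacet
 facet normal 0.688 0.688 0.229
  outer loop
   vertex 3.2 3.2 3.2
   vertex 3.6 2.8 3.2
   vertex 3.8 3.0 2.0
  endloop
 endfacet
 facet normal 0.265 0.265 0.927
  outer loop
   vertex 3.2 3.2 3.2
   vertex 1.0 4.0 3.6
   vertex 3.6 2.8 3.2
  endloop
 endfacet
 facet normal 0.264 -0.159 -0.951
  outer loop
   vertex 1.4 0.8 1.0
   vertex 0.2 2.4 0.4
   vertex 2.6 2.8 1.0
  endloop
 endfacet
 facet normal 0.454 -0.273 -0.848
  outer loop
   vertex 1.4 0.8 1.0
   vertex 2.6 2.8 1.0
   vertex 2.4 0.6 1.6
  endloop
 endfacet
 facet normal -0.815 -0.568 0.116
  outer loop
   vertex 1.4 0.8 1.0
   vertex 0.6 2.4 3.2
   vertex 0.2 2.4 0.4
  endloop
 endfacet
 facet normal -0.418 -0.800 0.430
  outer loop
   vertex 1.4 0.8 1.0
   vertex 2.4 0.6 1.6
   vertex 0.6 2.4 3.2
  endloop
 endfacet
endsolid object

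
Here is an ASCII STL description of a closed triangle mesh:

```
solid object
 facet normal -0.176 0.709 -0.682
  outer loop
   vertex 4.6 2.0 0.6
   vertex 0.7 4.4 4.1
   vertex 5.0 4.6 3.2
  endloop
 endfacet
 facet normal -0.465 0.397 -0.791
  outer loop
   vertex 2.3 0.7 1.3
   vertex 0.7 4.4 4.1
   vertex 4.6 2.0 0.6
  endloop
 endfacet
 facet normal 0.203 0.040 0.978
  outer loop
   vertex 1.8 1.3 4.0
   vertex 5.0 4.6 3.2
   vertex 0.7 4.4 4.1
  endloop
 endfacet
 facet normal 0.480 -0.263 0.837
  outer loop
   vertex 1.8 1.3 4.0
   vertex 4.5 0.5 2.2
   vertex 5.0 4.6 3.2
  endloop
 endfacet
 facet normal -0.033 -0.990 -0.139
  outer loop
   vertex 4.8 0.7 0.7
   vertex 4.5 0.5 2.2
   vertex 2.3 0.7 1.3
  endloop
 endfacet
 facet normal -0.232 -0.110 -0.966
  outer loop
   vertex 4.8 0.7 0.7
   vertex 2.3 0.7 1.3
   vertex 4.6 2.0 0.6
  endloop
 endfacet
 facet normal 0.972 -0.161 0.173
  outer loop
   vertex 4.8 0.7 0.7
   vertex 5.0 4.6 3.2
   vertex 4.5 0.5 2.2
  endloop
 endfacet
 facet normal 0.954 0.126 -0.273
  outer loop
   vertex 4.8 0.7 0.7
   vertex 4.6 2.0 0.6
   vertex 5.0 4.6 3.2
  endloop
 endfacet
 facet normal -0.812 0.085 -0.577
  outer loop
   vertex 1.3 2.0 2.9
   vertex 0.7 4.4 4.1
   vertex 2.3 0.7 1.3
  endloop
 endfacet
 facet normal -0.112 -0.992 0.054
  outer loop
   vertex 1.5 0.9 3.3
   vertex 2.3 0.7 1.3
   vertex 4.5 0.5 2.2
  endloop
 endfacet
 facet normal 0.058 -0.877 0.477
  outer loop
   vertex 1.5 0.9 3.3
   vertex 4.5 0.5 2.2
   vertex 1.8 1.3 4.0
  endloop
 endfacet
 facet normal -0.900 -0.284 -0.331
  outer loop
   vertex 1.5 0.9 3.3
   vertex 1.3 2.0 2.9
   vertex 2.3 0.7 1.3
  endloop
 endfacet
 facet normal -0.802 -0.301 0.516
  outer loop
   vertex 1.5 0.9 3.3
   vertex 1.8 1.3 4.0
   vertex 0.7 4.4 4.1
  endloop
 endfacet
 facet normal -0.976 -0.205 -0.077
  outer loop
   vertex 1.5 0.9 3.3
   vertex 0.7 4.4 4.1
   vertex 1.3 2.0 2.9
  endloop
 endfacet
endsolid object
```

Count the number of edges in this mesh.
21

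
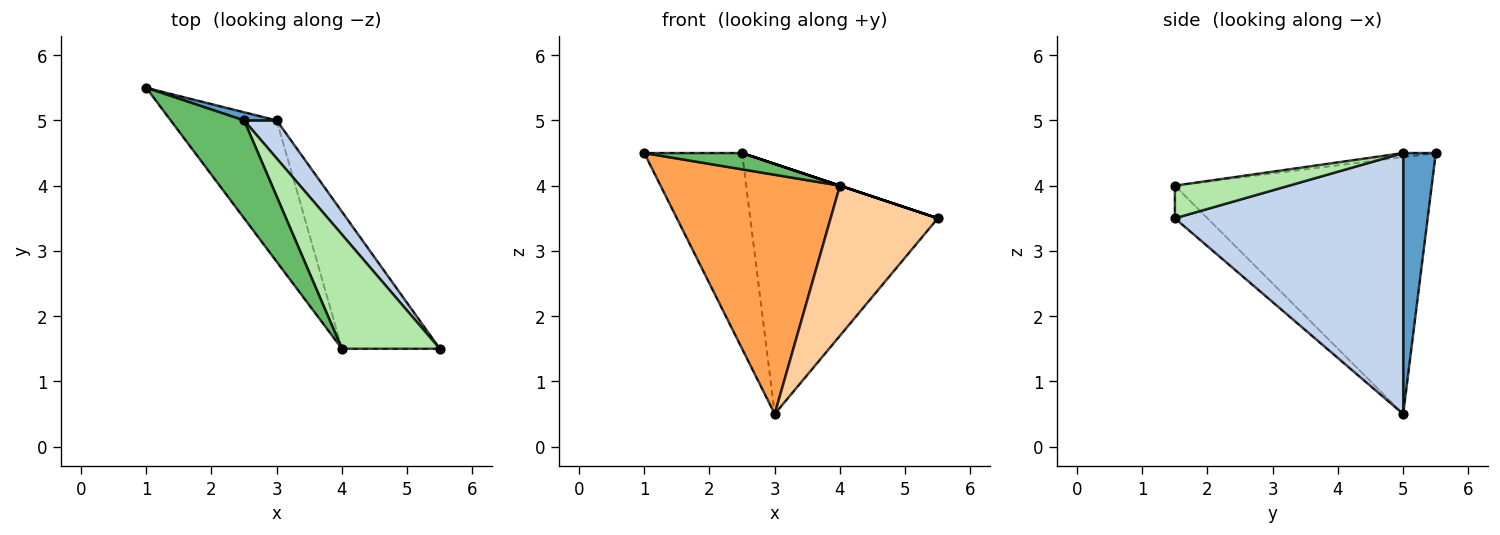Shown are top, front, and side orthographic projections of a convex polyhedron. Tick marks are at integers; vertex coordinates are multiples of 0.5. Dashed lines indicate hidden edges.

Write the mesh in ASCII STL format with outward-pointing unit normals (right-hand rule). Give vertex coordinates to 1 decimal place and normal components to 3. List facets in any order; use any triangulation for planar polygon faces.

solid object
 facet normal 0.316 0.948 0.039
  outer loop
   vertex 2.5 5.0 4.5
   vertex 3.0 5.0 0.5
   vertex 1.0 5.5 4.5
  endloop
 endfacet
 facet normal 0.769 0.632 0.096
  outer loop
   vertex 2.5 5.0 4.5
   vertex 5.5 1.5 3.5
   vertex 3.0 5.0 0.5
  endloop
 endfacet
 facet normal -0.777 -0.542 -0.320
  outer loop
   vertex 4.0 1.5 4.0
   vertex 1.0 5.5 4.5
   vertex 3.0 5.0 0.5
  endloop
 endfacet
 facet normal -0.219 -0.721 -0.658
  outer loop
   vertex 4.0 1.5 4.0
   vertex 3.0 5.0 0.5
   vertex 5.5 1.5 3.5
  endloop
 endfacet
 facet normal -0.055 -0.164 0.985
  outer loop
   vertex 4.0 1.5 4.0
   vertex 2.5 5.0 4.5
   vertex 1.0 5.5 4.5
  endloop
 endfacet
 facet normal 0.316 0.000 0.949
  outer loop
   vertex 4.0 1.5 4.0
   vertex 5.5 1.5 3.5
   vertex 2.5 5.0 4.5
  endloop
 endfacet
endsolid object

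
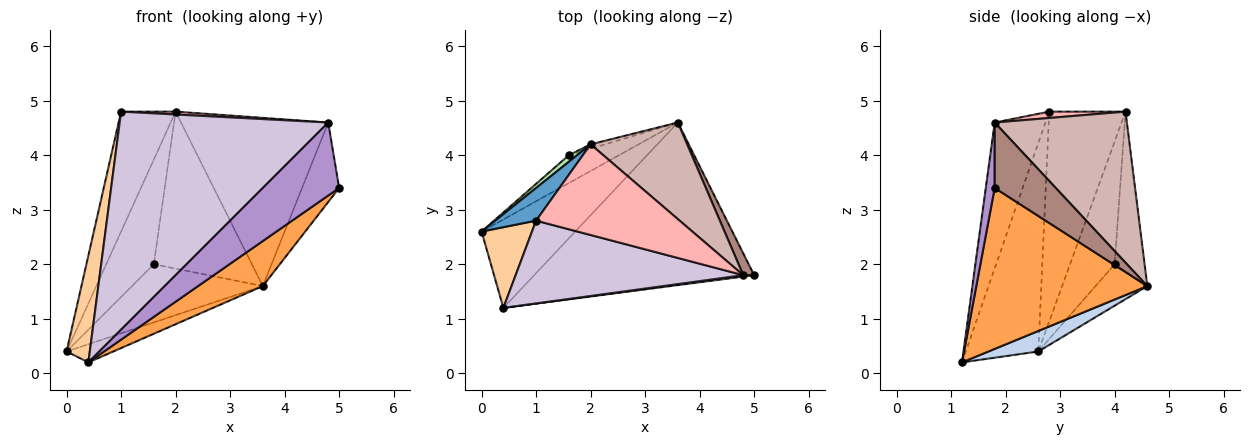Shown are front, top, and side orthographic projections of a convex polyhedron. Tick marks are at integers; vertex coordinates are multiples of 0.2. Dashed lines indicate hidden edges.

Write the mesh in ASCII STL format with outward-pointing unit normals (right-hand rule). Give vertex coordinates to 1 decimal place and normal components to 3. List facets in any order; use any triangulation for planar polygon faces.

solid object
 facet normal -0.804 0.574 0.157
  outer loop
   vertex 1.0 2.8 4.8
   vertex 2.0 4.2 4.8
   vertex 0.0 2.6 0.4
  endloop
 endfacet
 facet normal 0.210 0.197 -0.958
  outer loop
   vertex 0.4 1.2 0.2
   vertex 0.0 2.6 0.4
   vertex 3.6 4.6 1.6
  endloop
 endfacet
 facet normal 0.576 -0.218 -0.788
  outer loop
   vertex 0.4 1.2 0.2
   vertex 3.6 4.6 1.6
   vertex 5.0 1.8 3.4
  endloop
 endfacet
 facet normal -0.928 -0.297 0.224
  outer loop
   vertex 0.4 1.2 0.2
   vertex 1.0 2.8 4.8
   vertex 0.0 2.6 0.4
  endloop
 endfacet
 facet normal -0.336 0.849 -0.407
  outer loop
   vertex 1.6 4.0 2.0
   vertex 3.6 4.6 1.6
   vertex 0.0 2.6 0.4
  endloop
 endfacet
 facet normal -0.683 0.729 0.046
  outer loop
   vertex 1.6 4.0 2.0
   vertex 0.0 2.6 0.4
   vertex 2.0 4.2 4.8
  endloop
 endfacet
 facet normal -0.292 0.956 -0.027
  outer loop
   vertex 1.6 4.0 2.0
   vertex 2.0 4.2 4.8
   vertex 3.6 4.6 1.6
  endloop
 endfacet
 facet normal 0.044 -0.032 0.999
  outer loop
   vertex 4.8 1.8 4.6
   vertex 2.0 4.2 4.8
   vertex 1.0 2.8 4.8
  endloop
 endfacet
 facet normal 0.116 -0.993 0.019
  outer loop
   vertex 4.8 1.8 4.6
   vertex 0.4 1.2 0.2
   vertex 5.0 1.8 3.4
  endloop
 endfacet
 facet normal -0.222 -0.912 0.346
  outer loop
   vertex 4.8 1.8 4.6
   vertex 1.0 2.8 4.8
   vertex 0.4 1.2 0.2
  endloop
 endfacet
 facet normal 0.846 0.514 0.141
  outer loop
   vertex 4.8 1.8 4.6
   vertex 5.0 1.8 3.4
   vertex 3.6 4.6 1.6
  endloop
 endfacet
 facet normal 0.615 0.684 0.393
  outer loop
   vertex 4.8 1.8 4.6
   vertex 3.6 4.6 1.6
   vertex 2.0 4.2 4.8
  endloop
 endfacet
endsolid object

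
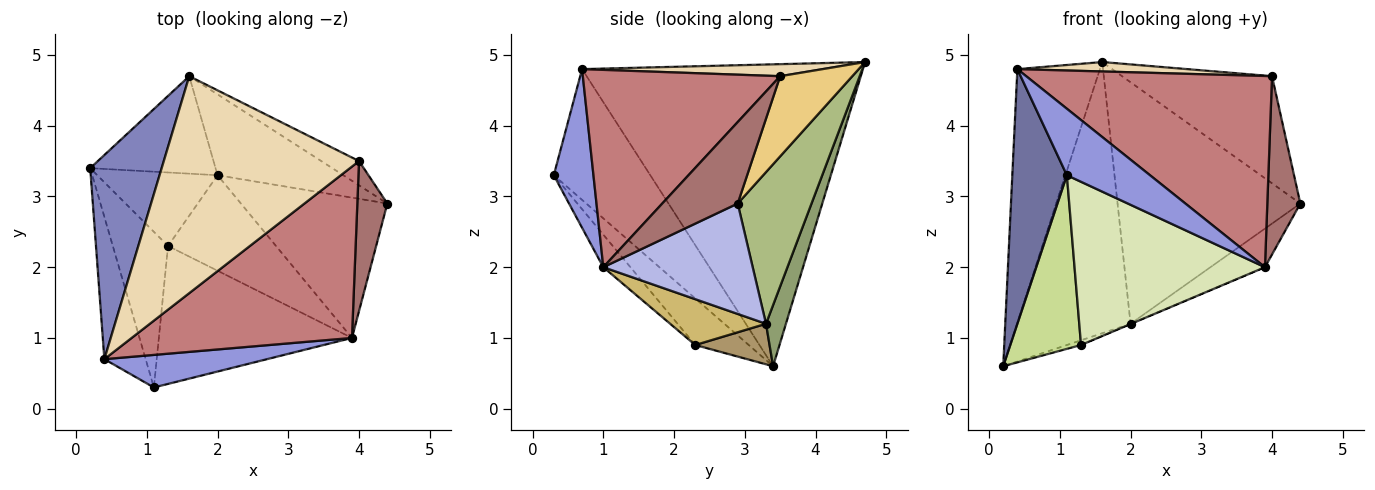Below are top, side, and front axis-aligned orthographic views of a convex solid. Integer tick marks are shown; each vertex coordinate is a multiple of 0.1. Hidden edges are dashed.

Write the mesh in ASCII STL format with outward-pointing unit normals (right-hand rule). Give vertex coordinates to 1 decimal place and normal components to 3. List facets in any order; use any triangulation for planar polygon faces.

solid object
 facet normal -0.839 -0.475 -0.265
  outer loop
   vertex 0.4 0.7 4.8
   vertex 0.2 3.4 0.6
   vertex 1.1 0.3 3.3
  endloop
 endfacet
 facet normal -0.936 0.275 0.221
  outer loop
   vertex 0.4 0.7 4.8
   vertex 1.6 4.7 4.9
   vertex 0.2 3.4 0.6
  endloop
 endfacet
 facet normal 0.394 -0.826 0.404
  outer loop
   vertex 0.4 0.7 4.8
   vertex 1.1 0.3 3.3
   vertex 3.9 1.0 2.0
  endloop
 endfacet
 facet normal 0.588 0.215 -0.780
  outer loop
   vertex 2.0 3.3 1.2
   vertex 4.4 2.9 2.9
   vertex 3.9 1.0 2.0
  endloop
 endfacet
 facet normal 0.163 0.929 -0.334
  outer loop
   vertex 2.0 3.3 1.2
   vertex 0.2 3.4 0.6
   vertex 1.6 4.7 4.9
  endloop
 endfacet
 facet normal 0.358 0.886 -0.296
  outer loop
   vertex 2.0 3.3 1.2
   vertex 1.6 4.7 4.9
   vertex 4.4 2.9 2.9
  endloop
 endfacet
 facet normal -0.490 -0.649 -0.582
  outer loop
   vertex 1.3 2.3 0.9
   vertex 1.1 0.3 3.3
   vertex 0.2 3.4 0.6
  endloop
 endfacet
 facet normal -0.108 -0.759 -0.642
  outer loop
   vertex 1.3 2.3 0.9
   vertex 3.9 1.0 2.0
   vertex 1.1 0.3 3.3
  endloop
 endfacet
 facet normal 0.319 0.061 -0.946
  outer loop
   vertex 1.3 2.3 0.9
   vertex 0.2 3.4 0.6
   vertex 2.0 3.3 1.2
  endloop
 endfacet
 facet normal 0.391 0.003 -0.920
  outer loop
   vertex 1.3 2.3 0.9
   vertex 2.0 3.3 1.2
   vertex 3.9 1.0 2.0
  endloop
 endfacet
 facet normal 0.425 0.883 -0.200
  outer loop
   vertex 4.0 3.5 4.7
   vertex 4.4 2.9 2.9
   vertex 1.6 4.7 4.9
  endloop
 endfacet
 facet normal 0.061 -0.043 0.997
  outer loop
   vertex 4.0 3.5 4.7
   vertex 1.6 4.7 4.9
   vertex 0.4 0.7 4.8
  endloop
 endfacet
 facet normal 0.868 -0.380 0.320
  outer loop
   vertex 4.0 3.5 4.7
   vertex 3.9 1.0 2.0
   vertex 4.4 2.9 2.9
  endloop
 endfacet
 facet normal 0.513 -0.639 0.573
  outer loop
   vertex 4.0 3.5 4.7
   vertex 0.4 0.7 4.8
   vertex 3.9 1.0 2.0
  endloop
 endfacet
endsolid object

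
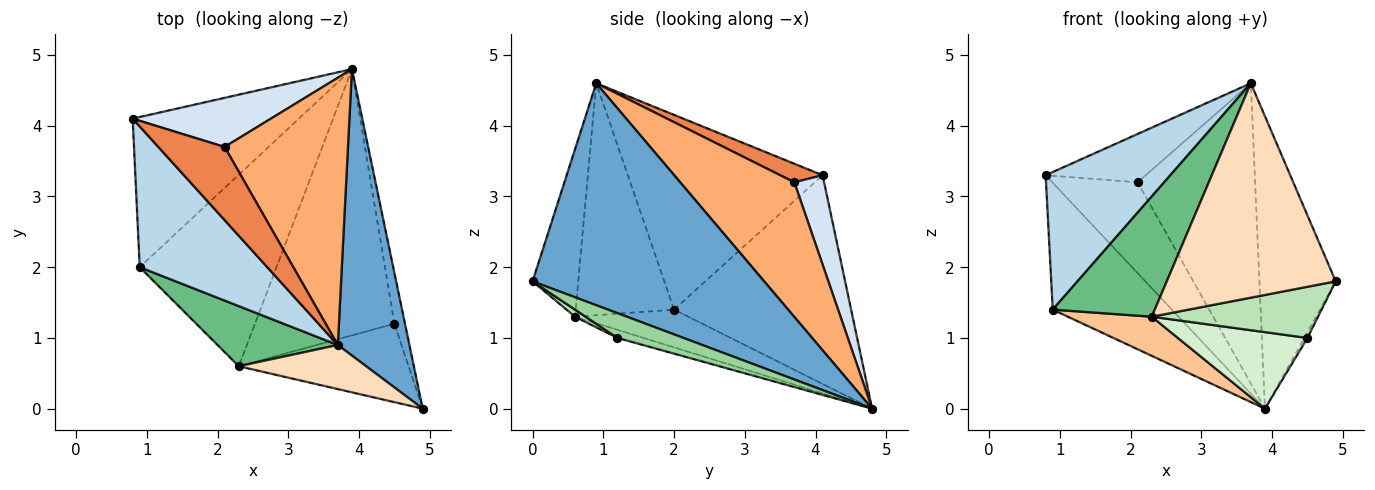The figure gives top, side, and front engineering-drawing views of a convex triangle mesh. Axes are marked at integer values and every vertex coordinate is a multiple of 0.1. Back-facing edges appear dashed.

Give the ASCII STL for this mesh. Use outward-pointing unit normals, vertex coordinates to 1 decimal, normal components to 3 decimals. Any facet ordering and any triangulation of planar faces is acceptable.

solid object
 facet normal 0.908 0.299 0.293
  outer loop
   vertex 3.7 0.9 4.6
   vertex 4.9 0.0 1.8
   vertex 3.9 4.8 0.0
  endloop
 endfacet
 facet normal -0.692 0.466 -0.551
  outer loop
   vertex 0.9 2.0 1.4
   vertex 0.8 4.1 3.3
   vertex 3.9 4.8 0.0
  endloop
 endfacet
 facet normal -0.737 -0.472 0.483
  outer loop
   vertex 0.9 2.0 1.4
   vertex 3.7 0.9 4.6
   vertex 0.8 4.1 3.3
  endloop
 endfacet
 facet normal 0.294 0.841 0.454
  outer loop
   vertex 2.1 3.7 3.2
   vertex 3.9 4.8 0.0
   vertex 0.8 4.1 3.3
  endloop
 endfacet
 facet normal 0.228 0.536 0.813
  outer loop
   vertex 2.1 3.7 3.2
   vertex 0.8 4.1 3.3
   vertex 3.7 0.9 4.6
  endloop
 endfacet
 facet normal 0.587 0.605 0.538
  outer loop
   vertex 2.1 3.7 3.2
   vertex 3.7 0.9 4.6
   vertex 3.9 4.8 0.0
  endloop
 endfacet
 facet normal -0.261 -0.193 -0.946
  outer loop
   vertex 2.3 0.6 1.3
   vertex 0.9 2.0 1.4
   vertex 3.9 4.8 0.0
  endloop
 endfacet
 facet normal -0.256 -0.947 0.195
  outer loop
   vertex 2.3 0.6 1.3
   vertex 4.9 0.0 1.8
   vertex 3.7 0.9 4.6
  endloop
 endfacet
 facet normal -0.653 -0.677 0.339
  outer loop
   vertex 2.3 0.6 1.3
   vertex 3.7 0.9 4.6
   vertex 0.9 2.0 1.4
  endloop
 endfacet
 facet normal 0.918 0.044 -0.394
  outer loop
   vertex 4.5 1.2 1.0
   vertex 3.9 4.8 0.0
   vertex 4.9 0.0 1.8
  endloop
 endfacet
 facet normal 0.035 -0.546 -0.837
  outer loop
   vertex 4.5 1.2 1.0
   vertex 4.9 0.0 1.8
   vertex 2.3 0.6 1.3
  endloop
 endfacet
 facet normal -0.056 -0.276 -0.960
  outer loop
   vertex 4.5 1.2 1.0
   vertex 2.3 0.6 1.3
   vertex 3.9 4.8 0.0
  endloop
 endfacet
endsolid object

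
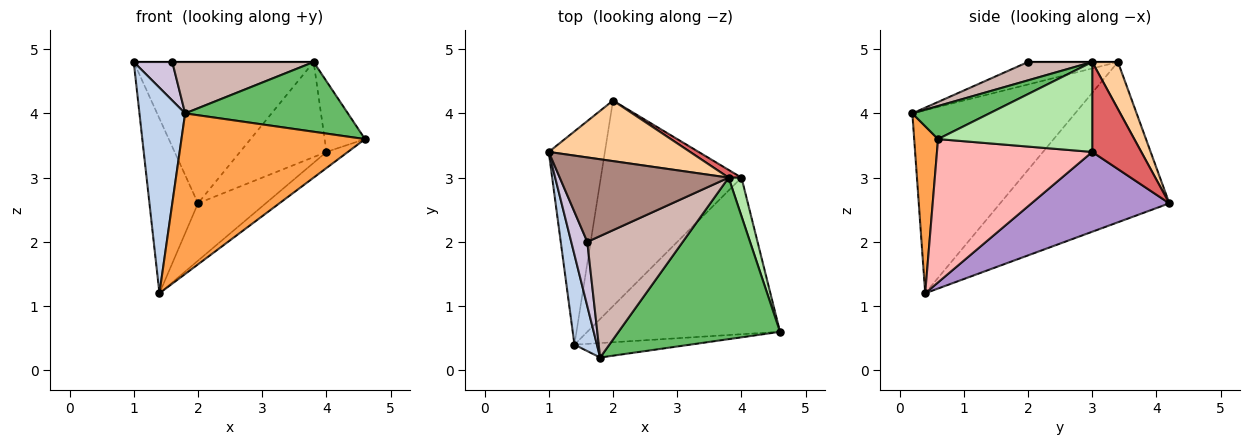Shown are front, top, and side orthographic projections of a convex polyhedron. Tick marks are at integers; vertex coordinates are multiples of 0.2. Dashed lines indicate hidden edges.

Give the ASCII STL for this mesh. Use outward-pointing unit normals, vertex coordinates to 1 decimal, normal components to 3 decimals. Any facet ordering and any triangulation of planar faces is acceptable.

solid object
 facet normal -0.911 0.261 -0.319
  outer loop
   vertex 2.0 4.2 2.6
   vertex 1.4 0.4 1.2
   vertex 1.0 3.4 4.8
  endloop
 endfacet
 facet normal -0.956 -0.268 0.117
  outer loop
   vertex 1.8 0.2 4.0
   vertex 1.0 3.4 4.8
   vertex 1.4 0.4 1.2
  endloop
 endfacet
 facet normal 0.128 -0.988 -0.089
  outer loop
   vertex 1.8 0.2 4.0
   vertex 1.4 0.4 1.2
   vertex 4.6 0.6 3.6
  endloop
 endfacet
 facet normal 0.130 0.911 0.391
  outer loop
   vertex 3.8 3.0 4.8
   vertex 2.0 4.2 2.6
   vertex 1.0 3.4 4.8
  endloop
 endfacet
 facet normal 0.185 -0.390 0.902
  outer loop
   vertex 3.8 3.0 4.8
   vertex 1.8 0.2 4.0
   vertex 4.6 0.6 3.6
  endloop
 endfacet
 facet normal 0.958 0.251 0.137
  outer loop
   vertex 4.0 3.0 3.4
   vertex 3.8 3.0 4.8
   vertex 4.6 0.6 3.6
  endloop
 endfacet
 facet normal 0.492 0.868 0.070
  outer loop
   vertex 4.0 3.0 3.4
   vertex 2.0 4.2 2.6
   vertex 3.8 3.0 4.8
  endloop
 endfacet
 facet normal 0.595 0.082 -0.800
  outer loop
   vertex 4.0 3.0 3.4
   vertex 4.6 0.6 3.6
   vertex 1.4 0.4 1.2
  endloop
 endfacet
 facet normal 0.480 0.236 -0.845
  outer loop
   vertex 4.0 3.0 3.4
   vertex 1.4 0.4 1.2
   vertex 2.0 4.2 2.6
  endloop
 endfacet
 facet normal -0.768 -0.329 0.549
  outer loop
   vertex 1.6 2.0 4.8
   vertex 1.0 3.4 4.8
   vertex 1.8 0.2 4.0
  endloop
 endfacet
 facet normal 0.000 0.000 1.000
  outer loop
   vertex 1.6 2.0 4.8
   vertex 3.8 3.0 4.8
   vertex 1.0 3.4 4.8
  endloop
 endfacet
 facet normal 0.174 -0.384 0.907
  outer loop
   vertex 1.6 2.0 4.8
   vertex 1.8 0.2 4.0
   vertex 3.8 3.0 4.8
  endloop
 endfacet
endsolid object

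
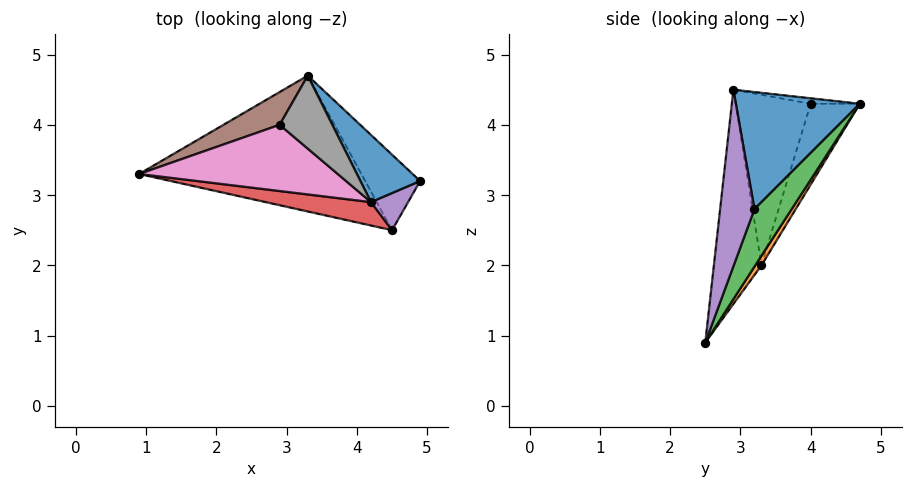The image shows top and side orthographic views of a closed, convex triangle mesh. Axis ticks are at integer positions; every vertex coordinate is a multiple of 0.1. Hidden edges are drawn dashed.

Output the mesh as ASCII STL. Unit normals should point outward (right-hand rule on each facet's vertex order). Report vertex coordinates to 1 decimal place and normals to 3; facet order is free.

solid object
 facet normal 0.798 0.444 0.407
  outer loop
   vertex 4.2 2.9 4.5
   vertex 4.9 3.2 2.8
   vertex 3.3 4.7 4.3
  endloop
 endfacet
 facet normal 0.023 0.843 -0.537
  outer loop
   vertex 4.5 2.5 0.9
   vertex 0.9 3.3 2.0
   vertex 3.3 4.7 4.3
  endloop
 endfacet
 facet normal 0.408 0.825 -0.390
  outer loop
   vertex 4.5 2.5 0.9
   vertex 3.3 4.7 4.3
   vertex 4.9 3.2 2.8
  endloop
 endfacet
 facet normal -0.189 -0.978 0.093
  outer loop
   vertex 4.5 2.5 0.9
   vertex 4.2 2.9 4.5
   vertex 0.9 3.3 2.0
  endloop
 endfacet
 facet normal 0.653 -0.745 0.137
  outer loop
   vertex 4.5 2.5 0.9
   vertex 4.9 3.2 2.8
   vertex 4.2 2.9 4.5
  endloop
 endfacet
 facet normal -0.743 0.425 0.517
  outer loop
   vertex 2.9 4.0 4.3
   vertex 3.3 4.7 4.3
   vertex 0.9 3.3 2.0
  endloop
 endfacet
 facet normal -0.551 -0.534 0.641
  outer loop
   vertex 2.9 4.0 4.3
   vertex 0.9 3.3 2.0
   vertex 4.2 2.9 4.5
  endloop
 endfacet
 facet normal -0.103 0.059 0.993
  outer loop
   vertex 2.9 4.0 4.3
   vertex 4.2 2.9 4.5
   vertex 3.3 4.7 4.3
  endloop
 endfacet
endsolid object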